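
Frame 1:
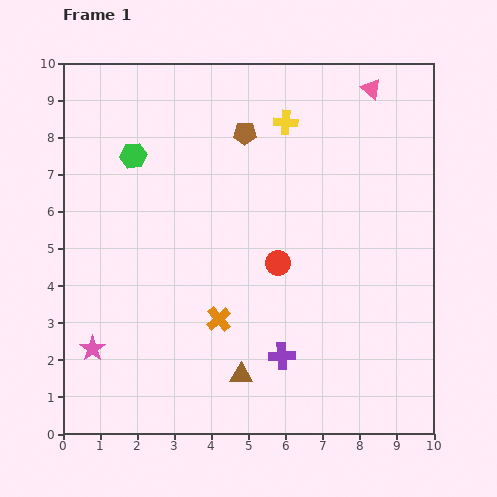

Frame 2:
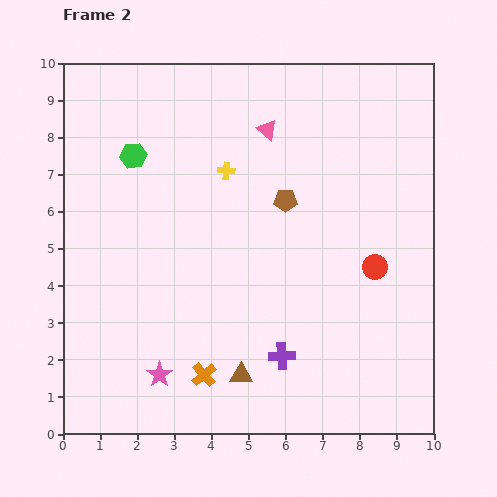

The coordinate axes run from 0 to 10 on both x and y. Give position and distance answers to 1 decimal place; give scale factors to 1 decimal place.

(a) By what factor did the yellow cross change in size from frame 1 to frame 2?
0.7×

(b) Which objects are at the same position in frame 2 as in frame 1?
the brown triangle, the green hexagon, the purple cross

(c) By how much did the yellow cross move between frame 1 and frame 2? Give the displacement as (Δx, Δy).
(-1.6, -1.3)

The yellow cross was at (6.0, 8.4) in frame 1 and (4.4, 7.1) in frame 2.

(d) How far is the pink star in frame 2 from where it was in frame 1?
1.9

The pink star moved from (0.8, 2.3) to (2.6, 1.6), a distance of √(1.8² + 0.7²) ≈ 1.9.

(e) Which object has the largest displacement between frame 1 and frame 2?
the pink triangle

(moved 3.0; next 2.6)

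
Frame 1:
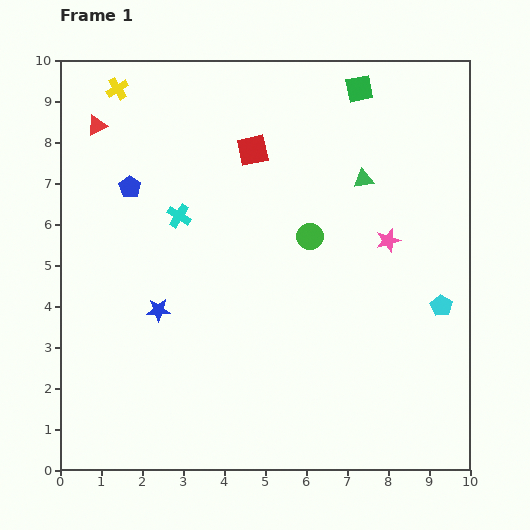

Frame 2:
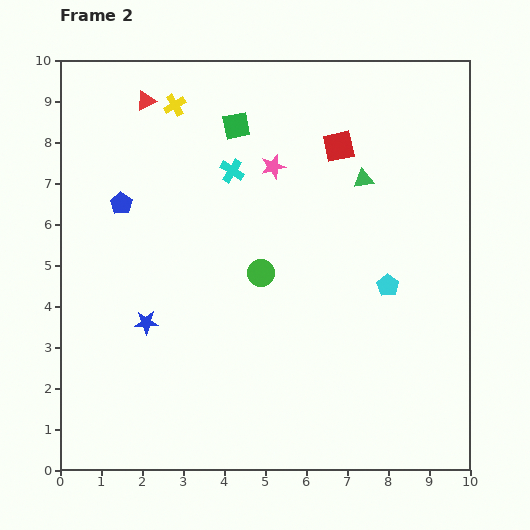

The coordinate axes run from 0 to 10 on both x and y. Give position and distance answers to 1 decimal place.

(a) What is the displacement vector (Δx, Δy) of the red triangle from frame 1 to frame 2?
(1.2, 0.6)

The red triangle was at (0.9, 8.4) in frame 1 and (2.1, 9.0) in frame 2.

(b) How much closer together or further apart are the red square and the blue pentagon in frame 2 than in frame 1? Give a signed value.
+2.4

Distance in frame 1: 3.1. Distance in frame 2: 5.5.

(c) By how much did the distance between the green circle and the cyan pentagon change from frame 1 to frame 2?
-0.5

Distance in frame 1: 3.6. Distance in frame 2: 3.1.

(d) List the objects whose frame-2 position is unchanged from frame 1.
the green triangle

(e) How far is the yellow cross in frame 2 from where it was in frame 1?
1.5

The yellow cross moved from (1.4, 9.3) to (2.8, 8.9), a distance of √(1.4² + 0.4²) ≈ 1.5.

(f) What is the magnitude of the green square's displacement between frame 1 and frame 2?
3.1

The green square moved from (7.3, 9.3) to (4.3, 8.4), a distance of √(3.0² + 0.9²) ≈ 3.1.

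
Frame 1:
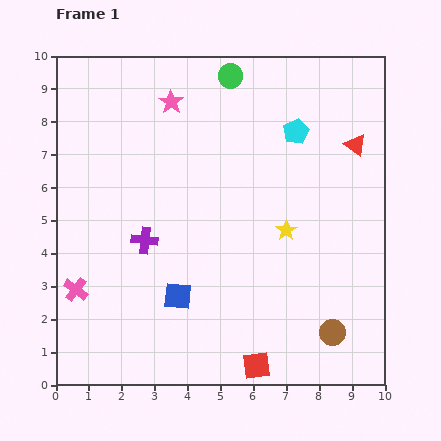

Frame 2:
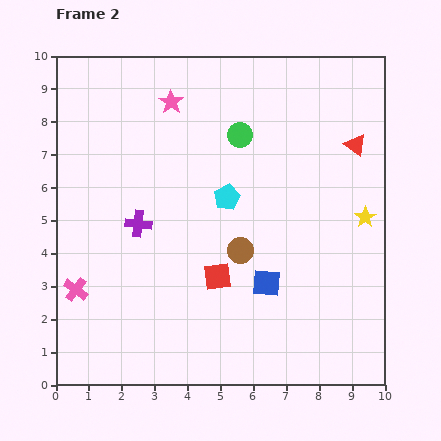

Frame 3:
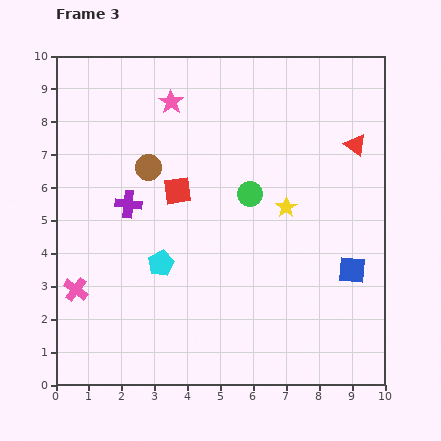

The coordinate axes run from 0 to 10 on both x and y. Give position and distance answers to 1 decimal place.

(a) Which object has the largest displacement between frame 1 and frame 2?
the brown circle

(moved 3.8; next 3.0)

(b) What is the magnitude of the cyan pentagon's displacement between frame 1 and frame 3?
5.7

The cyan pentagon moved from (7.3, 7.7) to (3.2, 3.7), a distance of √(4.1² + 4.0²) ≈ 5.7.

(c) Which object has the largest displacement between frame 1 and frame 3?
the brown circle

(moved 7.5; next 5.8)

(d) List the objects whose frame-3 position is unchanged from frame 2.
the red triangle, the pink star, the pink cross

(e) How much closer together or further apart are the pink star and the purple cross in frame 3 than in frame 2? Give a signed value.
-0.4

Distance in frame 2: 3.8. Distance in frame 3: 3.4.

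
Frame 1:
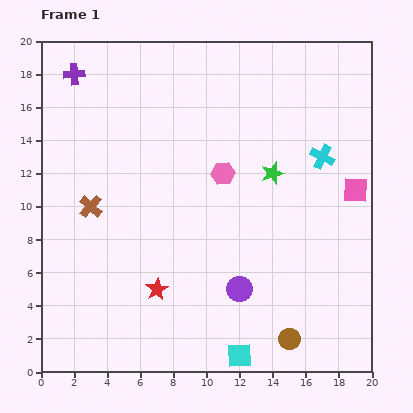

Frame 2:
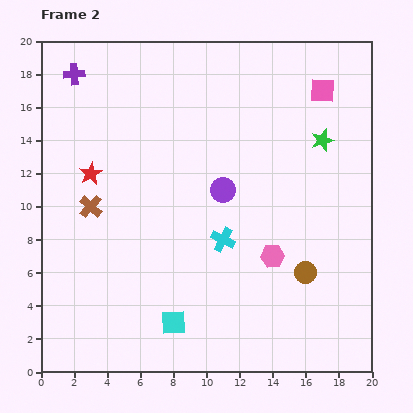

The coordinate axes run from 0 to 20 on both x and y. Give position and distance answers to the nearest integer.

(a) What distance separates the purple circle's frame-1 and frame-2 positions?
6

The purple circle moved from (12, 5) to (11, 11), a distance of √(1² + 6²) ≈ 6.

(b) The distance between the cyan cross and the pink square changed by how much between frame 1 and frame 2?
+8

Distance in frame 1: 3. Distance in frame 2: 11.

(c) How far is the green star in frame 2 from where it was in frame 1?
4

The green star moved from (14, 12) to (17, 14), a distance of √(3² + 2²) ≈ 4.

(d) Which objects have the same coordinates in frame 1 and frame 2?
the brown cross, the purple cross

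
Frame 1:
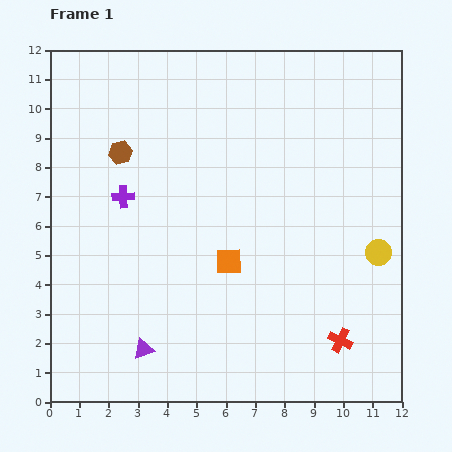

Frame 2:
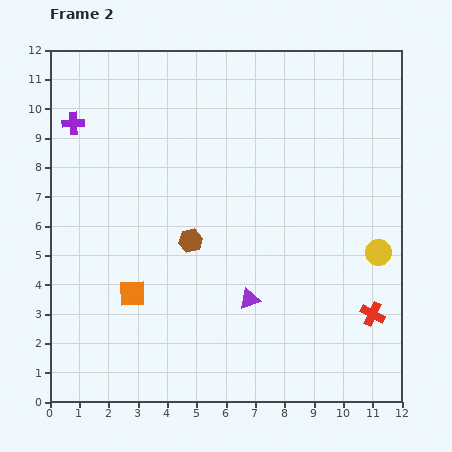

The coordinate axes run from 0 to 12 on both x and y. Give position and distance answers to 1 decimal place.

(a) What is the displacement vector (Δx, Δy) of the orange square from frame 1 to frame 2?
(-3.3, -1.1)

The orange square was at (6.1, 4.8) in frame 1 and (2.8, 3.7) in frame 2.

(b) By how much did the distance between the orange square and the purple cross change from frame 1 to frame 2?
+1.9

Distance in frame 1: 4.2. Distance in frame 2: 6.1.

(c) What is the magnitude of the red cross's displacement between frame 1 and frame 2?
1.4

The red cross moved from (9.9, 2.1) to (11.0, 3.0), a distance of √(1.1² + 0.9²) ≈ 1.4.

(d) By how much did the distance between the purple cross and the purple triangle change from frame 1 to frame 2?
+3.3

Distance in frame 1: 5.2. Distance in frame 2: 8.5.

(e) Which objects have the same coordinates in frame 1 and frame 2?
the yellow circle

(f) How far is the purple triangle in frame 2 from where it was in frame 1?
4.0

The purple triangle moved from (3.2, 1.8) to (6.8, 3.5), a distance of √(3.6² + 1.7²) ≈ 4.0.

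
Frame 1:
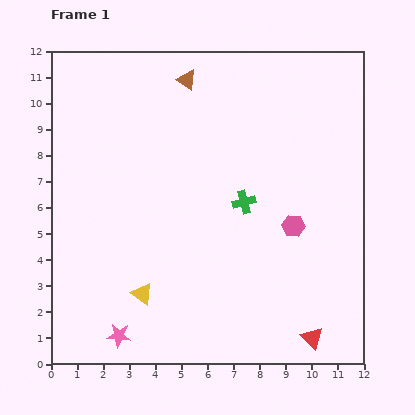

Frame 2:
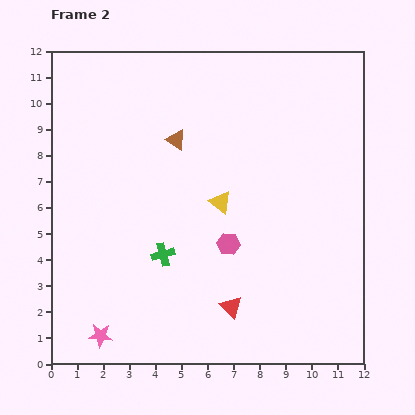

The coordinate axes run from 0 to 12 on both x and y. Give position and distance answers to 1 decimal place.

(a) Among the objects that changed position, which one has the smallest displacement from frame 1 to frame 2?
the pink star

(moved 0.7)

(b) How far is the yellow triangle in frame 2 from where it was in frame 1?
4.6

The yellow triangle moved from (3.5, 2.7) to (6.5, 6.2), a distance of √(3.0² + 3.5²) ≈ 4.6.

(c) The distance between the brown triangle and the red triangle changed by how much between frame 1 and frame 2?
-4.3

Distance in frame 1: 11.0. Distance in frame 2: 6.7.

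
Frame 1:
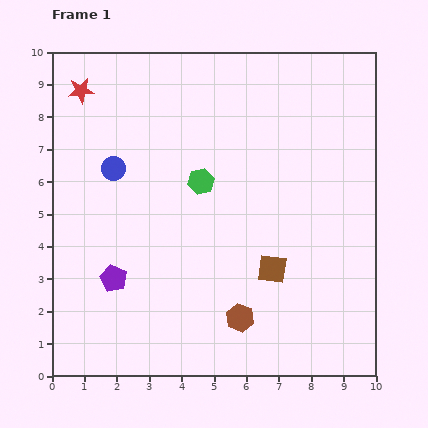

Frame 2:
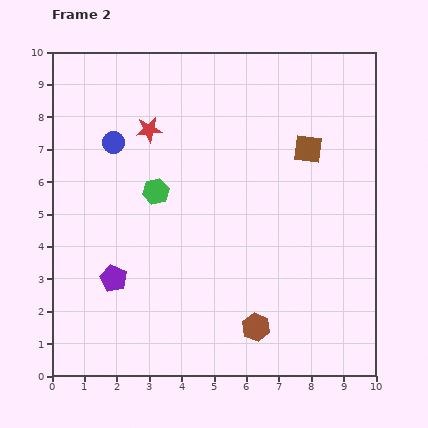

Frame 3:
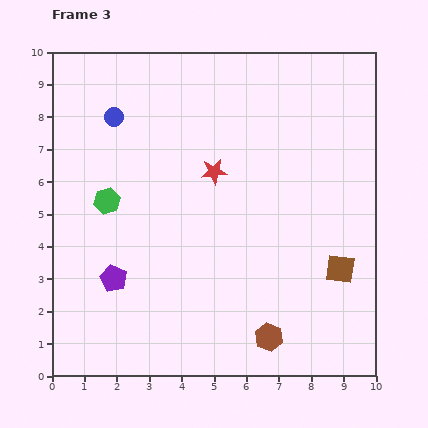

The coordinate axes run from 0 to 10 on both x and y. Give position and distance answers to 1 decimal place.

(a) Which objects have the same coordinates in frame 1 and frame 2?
the purple pentagon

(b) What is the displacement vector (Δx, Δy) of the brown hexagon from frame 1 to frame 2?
(0.5, -0.3)

The brown hexagon was at (5.8, 1.8) in frame 1 and (6.3, 1.5) in frame 2.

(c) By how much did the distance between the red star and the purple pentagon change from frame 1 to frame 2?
-1.2

Distance in frame 1: 5.9. Distance in frame 2: 4.7.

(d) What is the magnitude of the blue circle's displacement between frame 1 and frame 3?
1.6

The blue circle moved from (1.9, 6.4) to (1.9, 8.0), a distance of √(0.0² + 1.6²) ≈ 1.6.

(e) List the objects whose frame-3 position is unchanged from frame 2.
the purple pentagon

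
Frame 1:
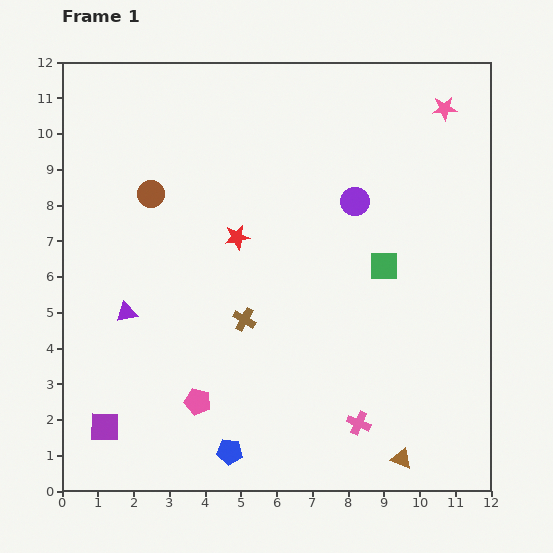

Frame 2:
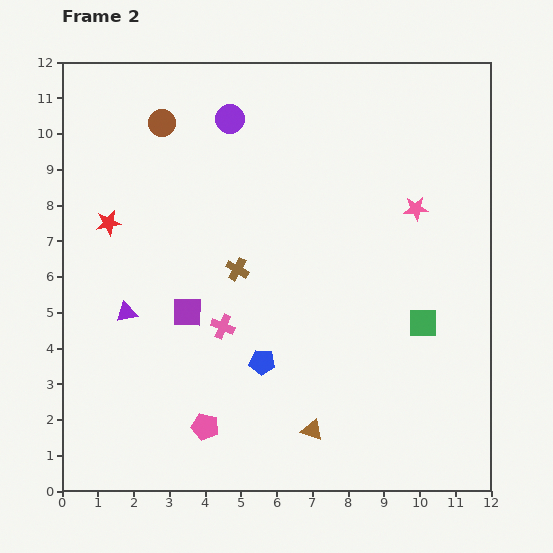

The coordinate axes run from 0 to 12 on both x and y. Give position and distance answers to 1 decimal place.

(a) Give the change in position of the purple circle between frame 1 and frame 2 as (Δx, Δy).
(-3.5, 2.3)

The purple circle was at (8.2, 8.1) in frame 1 and (4.7, 10.4) in frame 2.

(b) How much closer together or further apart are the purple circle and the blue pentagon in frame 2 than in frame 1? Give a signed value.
-0.9

Distance in frame 1: 7.8. Distance in frame 2: 6.9.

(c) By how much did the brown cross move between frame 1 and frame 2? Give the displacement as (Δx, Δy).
(-0.2, 1.4)

The brown cross was at (5.1, 4.8) in frame 1 and (4.9, 6.2) in frame 2.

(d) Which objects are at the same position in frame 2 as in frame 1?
the purple triangle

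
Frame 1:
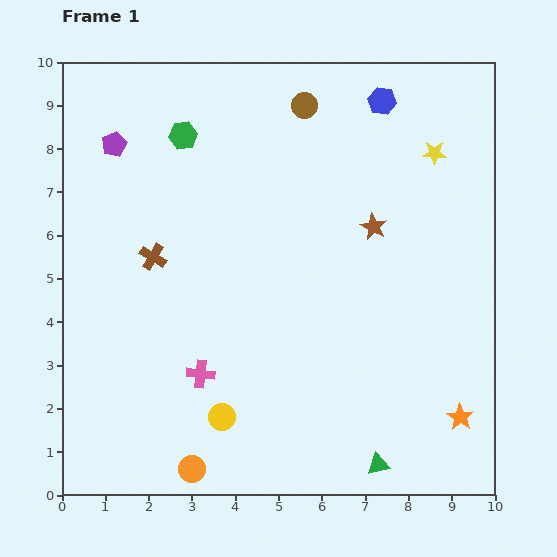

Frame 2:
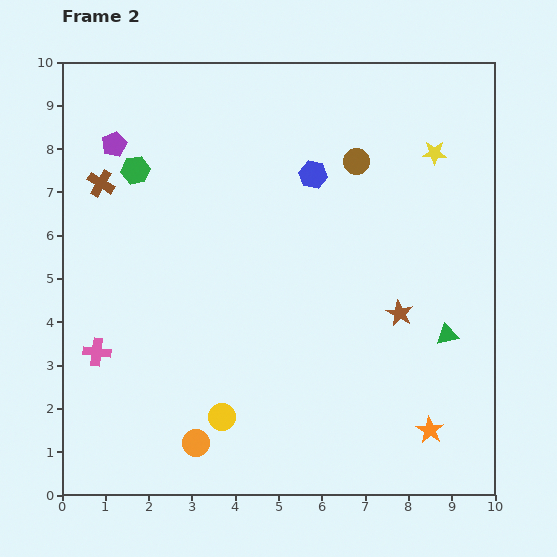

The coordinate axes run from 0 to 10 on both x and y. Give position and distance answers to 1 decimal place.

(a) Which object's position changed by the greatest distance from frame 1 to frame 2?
the green triangle

(moved 3.4; next 2.5)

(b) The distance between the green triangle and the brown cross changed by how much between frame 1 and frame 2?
+1.6

Distance in frame 1: 7.1. Distance in frame 2: 8.7.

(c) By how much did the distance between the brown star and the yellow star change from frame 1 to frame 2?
+1.6

Distance in frame 1: 2.2. Distance in frame 2: 3.8.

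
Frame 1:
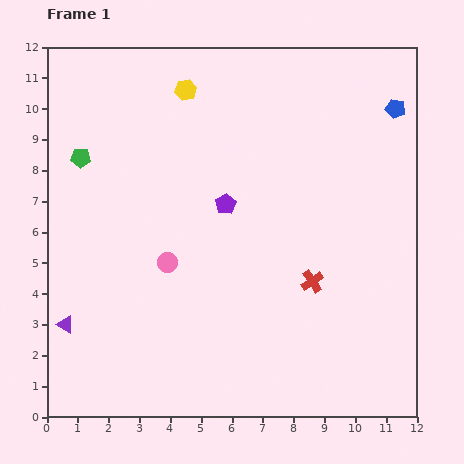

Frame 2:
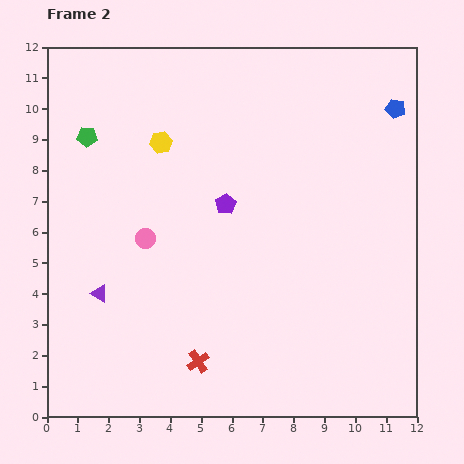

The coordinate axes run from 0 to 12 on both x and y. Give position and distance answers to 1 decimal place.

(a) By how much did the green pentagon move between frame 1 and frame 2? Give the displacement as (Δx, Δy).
(0.2, 0.7)

The green pentagon was at (1.1, 8.4) in frame 1 and (1.3, 9.1) in frame 2.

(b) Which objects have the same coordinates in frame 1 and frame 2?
the blue pentagon, the purple pentagon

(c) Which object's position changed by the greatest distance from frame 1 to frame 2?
the red cross

(moved 4.5; next 1.9)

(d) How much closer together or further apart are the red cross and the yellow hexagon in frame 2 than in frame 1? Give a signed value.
-0.2

Distance in frame 1: 7.4. Distance in frame 2: 7.2.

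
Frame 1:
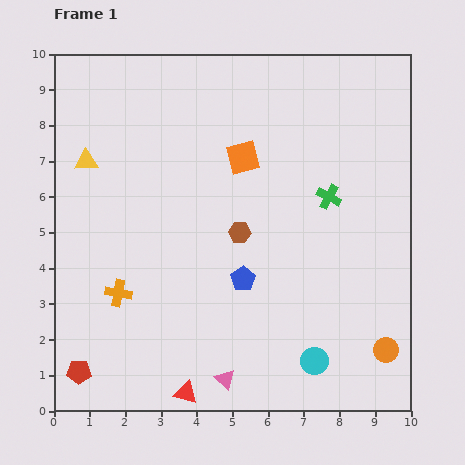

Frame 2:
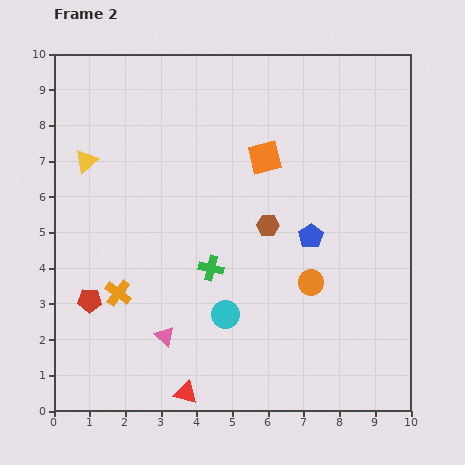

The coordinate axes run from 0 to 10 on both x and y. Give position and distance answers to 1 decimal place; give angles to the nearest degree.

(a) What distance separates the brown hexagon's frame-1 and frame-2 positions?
0.8

The brown hexagon moved from (5.2, 5.0) to (6.0, 5.2), a distance of √(0.8² + 0.2²) ≈ 0.8.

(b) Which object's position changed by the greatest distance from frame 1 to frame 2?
the green cross

(moved 3.9; next 2.8)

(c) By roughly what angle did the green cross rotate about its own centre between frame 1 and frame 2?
15° counter-clockwise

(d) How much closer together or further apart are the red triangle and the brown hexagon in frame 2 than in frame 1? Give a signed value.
+0.5

Distance in frame 1: 4.7. Distance in frame 2: 5.2.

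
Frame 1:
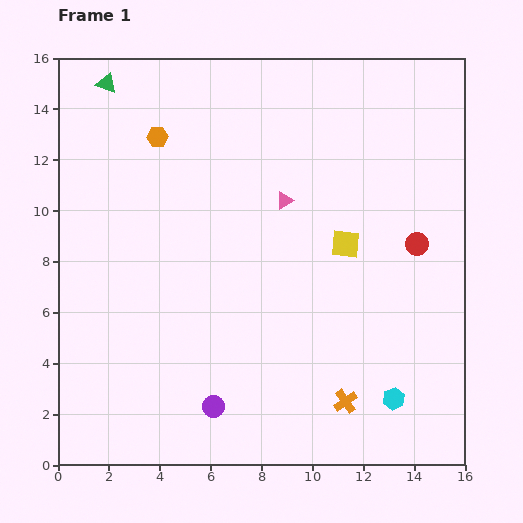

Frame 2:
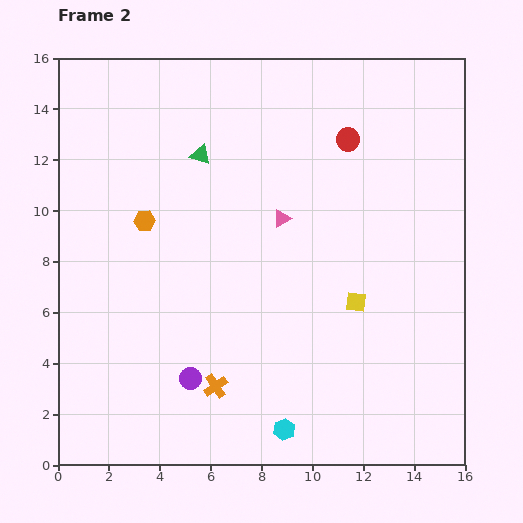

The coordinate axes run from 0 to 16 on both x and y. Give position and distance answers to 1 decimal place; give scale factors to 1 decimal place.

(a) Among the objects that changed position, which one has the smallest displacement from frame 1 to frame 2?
the pink triangle

(moved 0.7)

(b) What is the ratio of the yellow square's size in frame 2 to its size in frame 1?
0.7×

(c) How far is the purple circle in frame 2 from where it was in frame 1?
1.4

The purple circle moved from (6.1, 2.3) to (5.2, 3.4), a distance of √(0.9² + 1.1²) ≈ 1.4.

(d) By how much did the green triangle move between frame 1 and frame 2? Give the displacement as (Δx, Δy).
(3.7, -2.8)

The green triangle was at (1.9, 15.0) in frame 1 and (5.6, 12.2) in frame 2.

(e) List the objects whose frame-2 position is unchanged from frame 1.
none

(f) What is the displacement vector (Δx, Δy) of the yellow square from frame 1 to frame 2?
(0.4, -2.3)

The yellow square was at (11.3, 8.7) in frame 1 and (11.7, 6.4) in frame 2.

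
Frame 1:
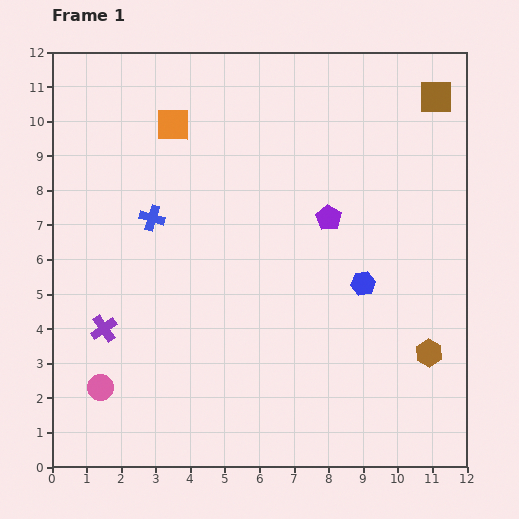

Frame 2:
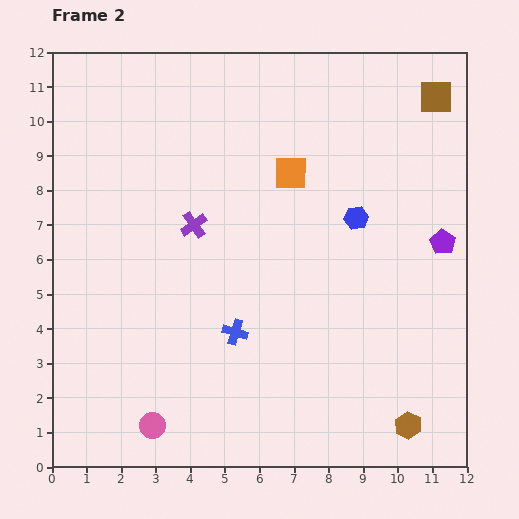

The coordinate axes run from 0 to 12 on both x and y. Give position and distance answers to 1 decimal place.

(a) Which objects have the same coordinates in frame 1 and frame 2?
the brown square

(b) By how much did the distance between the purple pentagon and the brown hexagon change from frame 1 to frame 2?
+0.5

Distance in frame 1: 4.9. Distance in frame 2: 5.4.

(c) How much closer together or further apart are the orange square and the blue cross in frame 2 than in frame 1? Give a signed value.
+2.1

Distance in frame 1: 2.8. Distance in frame 2: 4.9.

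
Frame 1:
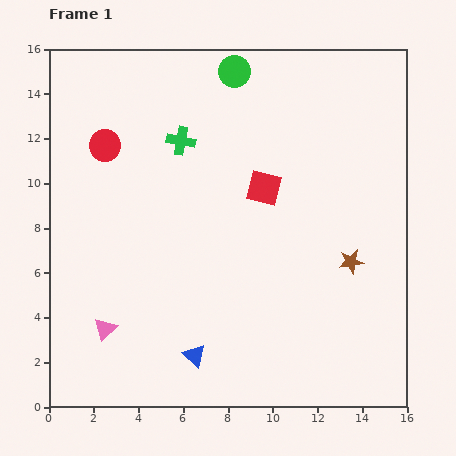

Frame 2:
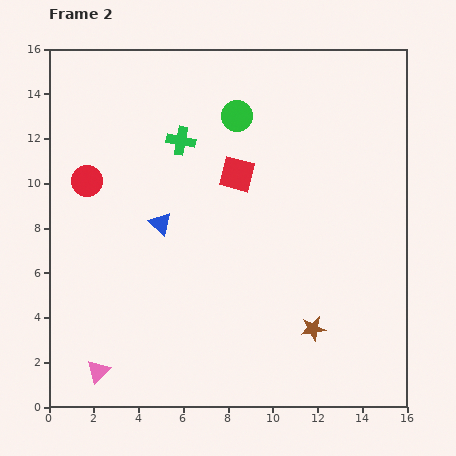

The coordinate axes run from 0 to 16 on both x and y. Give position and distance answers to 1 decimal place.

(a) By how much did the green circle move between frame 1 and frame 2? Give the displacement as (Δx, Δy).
(0.1, -2.0)

The green circle was at (8.3, 15.0) in frame 1 and (8.4, 13.0) in frame 2.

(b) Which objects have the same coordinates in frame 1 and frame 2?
the green cross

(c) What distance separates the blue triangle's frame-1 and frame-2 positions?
6.1

The blue triangle moved from (6.5, 2.3) to (5.0, 8.2), a distance of √(1.5² + 5.9²) ≈ 6.1.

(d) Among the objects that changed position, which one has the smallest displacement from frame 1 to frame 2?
the red square

(moved 1.3)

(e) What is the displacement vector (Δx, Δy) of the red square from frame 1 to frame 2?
(-1.2, 0.6)

The red square was at (9.6, 9.8) in frame 1 and (8.4, 10.4) in frame 2.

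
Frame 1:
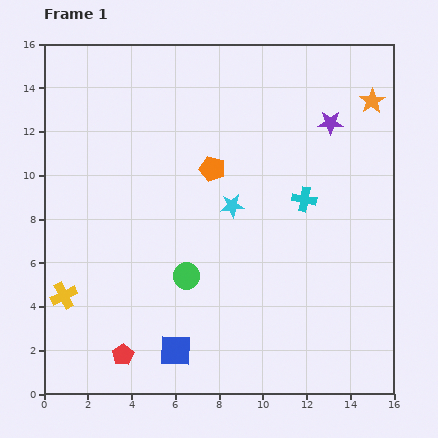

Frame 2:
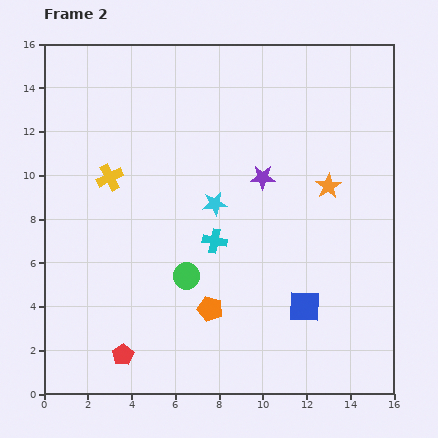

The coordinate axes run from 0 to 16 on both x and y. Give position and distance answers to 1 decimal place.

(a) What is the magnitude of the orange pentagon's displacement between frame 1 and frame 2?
6.4

The orange pentagon moved from (7.7, 10.3) to (7.6, 3.9), a distance of √(0.1² + 6.4²) ≈ 6.4.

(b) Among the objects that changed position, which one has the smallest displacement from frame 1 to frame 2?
the cyan star

(moved 0.8)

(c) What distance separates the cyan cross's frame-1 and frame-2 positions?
4.5

The cyan cross moved from (11.9, 8.9) to (7.8, 7.0), a distance of √(4.1² + 1.9²) ≈ 4.5.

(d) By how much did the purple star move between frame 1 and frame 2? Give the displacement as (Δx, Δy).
(-3.1, -2.5)

The purple star was at (13.1, 12.4) in frame 1 and (10.0, 9.9) in frame 2.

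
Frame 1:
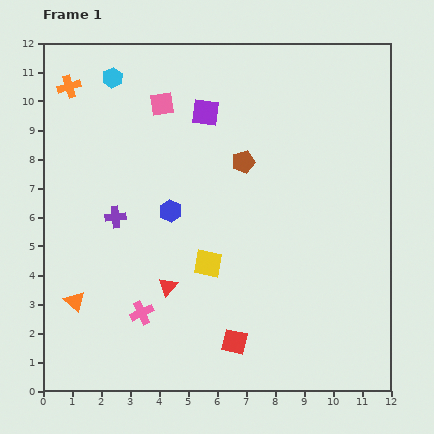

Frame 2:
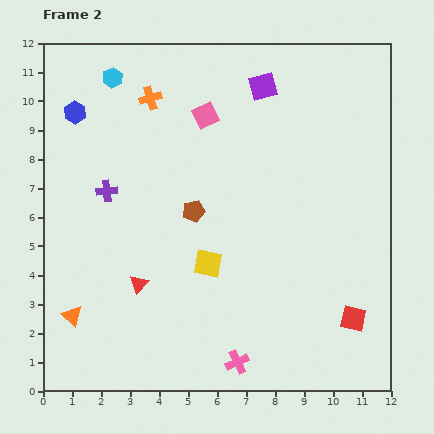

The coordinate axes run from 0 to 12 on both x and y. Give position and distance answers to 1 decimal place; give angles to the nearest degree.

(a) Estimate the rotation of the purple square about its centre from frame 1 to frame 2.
23° counter-clockwise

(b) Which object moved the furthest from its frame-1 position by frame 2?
the blue hexagon

(moved 4.7; next 4.2)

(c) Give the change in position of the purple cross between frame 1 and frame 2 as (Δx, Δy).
(-0.3, 0.9)

The purple cross was at (2.5, 6.0) in frame 1 and (2.2, 6.9) in frame 2.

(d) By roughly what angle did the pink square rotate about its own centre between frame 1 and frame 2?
18° counter-clockwise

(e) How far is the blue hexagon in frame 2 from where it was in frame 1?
4.7

The blue hexagon moved from (4.4, 6.2) to (1.1, 9.6), a distance of √(3.3² + 3.4²) ≈ 4.7.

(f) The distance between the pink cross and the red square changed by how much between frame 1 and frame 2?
+0.9

Distance in frame 1: 3.4. Distance in frame 2: 4.3.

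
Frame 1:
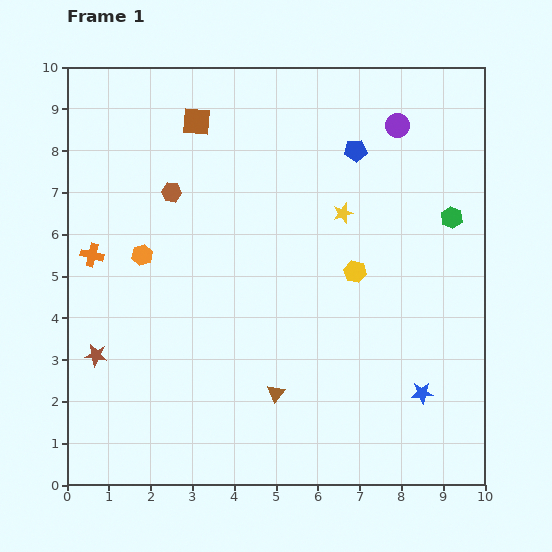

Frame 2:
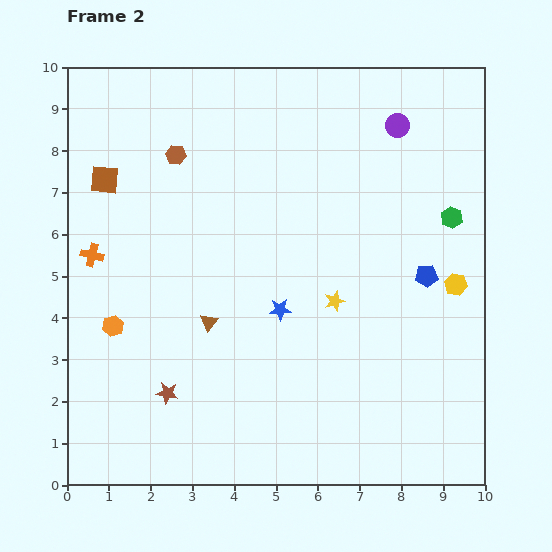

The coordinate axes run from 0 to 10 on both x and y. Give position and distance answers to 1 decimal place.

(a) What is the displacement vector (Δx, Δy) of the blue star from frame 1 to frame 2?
(-3.4, 2.0)

The blue star was at (8.5, 2.2) in frame 1 and (5.1, 4.2) in frame 2.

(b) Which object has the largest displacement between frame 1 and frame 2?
the blue star

(moved 3.9; next 3.4)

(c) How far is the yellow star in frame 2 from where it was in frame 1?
2.1

The yellow star moved from (6.6, 6.5) to (6.4, 4.4), a distance of √(0.2² + 2.1²) ≈ 2.1.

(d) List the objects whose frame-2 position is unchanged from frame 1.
the orange cross, the purple circle, the green hexagon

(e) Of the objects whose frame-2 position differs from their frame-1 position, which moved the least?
the brown hexagon

(moved 0.9)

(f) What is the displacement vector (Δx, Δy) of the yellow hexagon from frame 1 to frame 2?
(2.4, -0.3)

The yellow hexagon was at (6.9, 5.1) in frame 1 and (9.3, 4.8) in frame 2.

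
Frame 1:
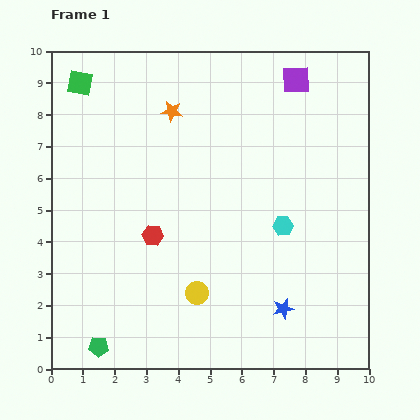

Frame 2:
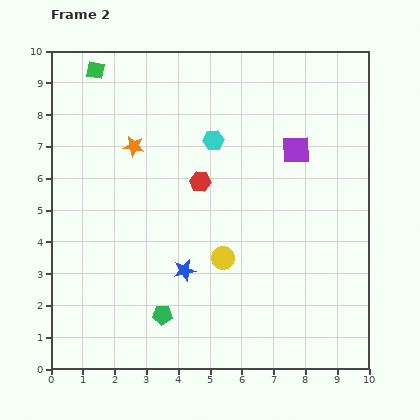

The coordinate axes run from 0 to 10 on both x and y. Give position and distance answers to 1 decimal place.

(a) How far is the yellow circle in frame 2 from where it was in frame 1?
1.4

The yellow circle moved from (4.6, 2.4) to (5.4, 3.5), a distance of √(0.8² + 1.1²) ≈ 1.4.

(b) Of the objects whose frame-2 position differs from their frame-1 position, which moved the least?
the green square

(moved 0.6)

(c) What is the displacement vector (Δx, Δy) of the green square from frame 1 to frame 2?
(0.5, 0.4)

The green square was at (0.9, 9.0) in frame 1 and (1.4, 9.4) in frame 2.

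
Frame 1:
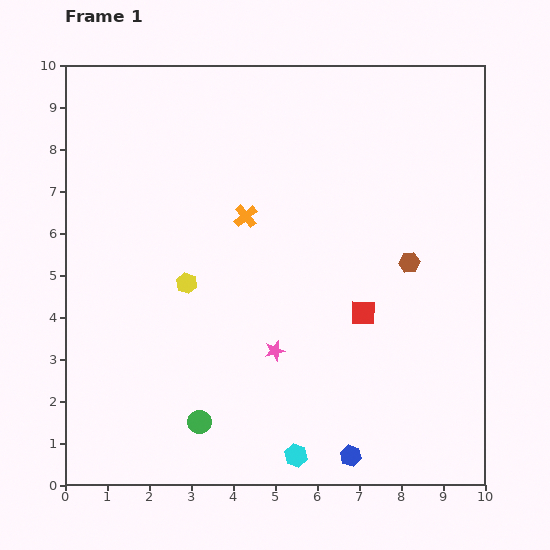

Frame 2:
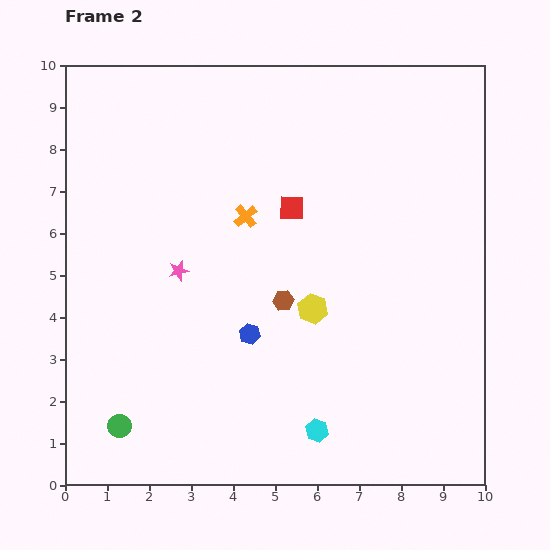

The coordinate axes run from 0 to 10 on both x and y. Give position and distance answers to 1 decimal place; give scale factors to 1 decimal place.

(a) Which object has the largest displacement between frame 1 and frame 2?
the blue hexagon

(moved 3.8; next 3.1)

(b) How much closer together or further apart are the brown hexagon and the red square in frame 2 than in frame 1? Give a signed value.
+0.6

Distance in frame 1: 1.6. Distance in frame 2: 2.2.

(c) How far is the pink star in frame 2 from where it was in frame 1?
3.0

The pink star moved from (5.0, 3.2) to (2.7, 5.1), a distance of √(2.3² + 1.9²) ≈ 3.0.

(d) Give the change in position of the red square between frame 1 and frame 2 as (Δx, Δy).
(-1.7, 2.5)

The red square was at (7.1, 4.1) in frame 1 and (5.4, 6.6) in frame 2.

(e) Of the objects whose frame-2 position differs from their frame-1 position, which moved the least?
the cyan hexagon

(moved 0.8)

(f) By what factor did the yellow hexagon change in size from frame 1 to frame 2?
1.5×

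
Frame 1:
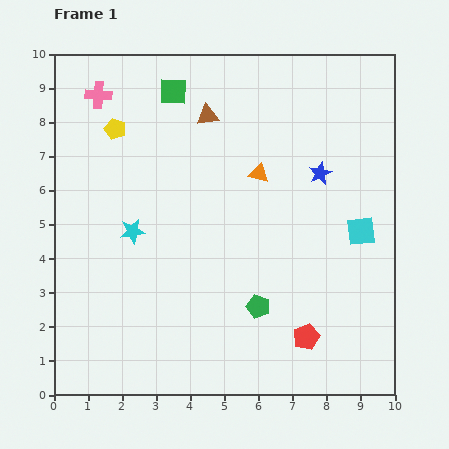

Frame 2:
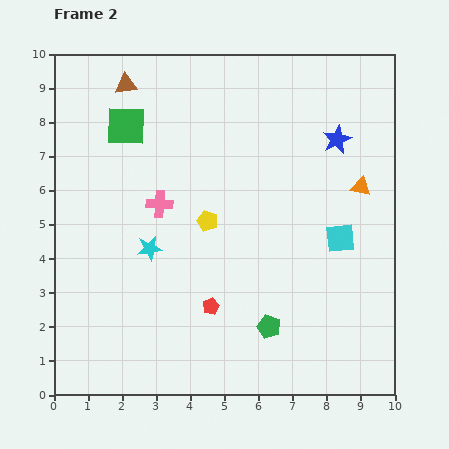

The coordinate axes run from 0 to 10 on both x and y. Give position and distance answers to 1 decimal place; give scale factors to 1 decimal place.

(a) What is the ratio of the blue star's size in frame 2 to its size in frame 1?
1.3×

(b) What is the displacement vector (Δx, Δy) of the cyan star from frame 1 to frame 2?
(0.5, -0.5)

The cyan star was at (2.3, 4.8) in frame 1 and (2.8, 4.3) in frame 2.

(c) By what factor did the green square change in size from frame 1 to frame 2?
1.4×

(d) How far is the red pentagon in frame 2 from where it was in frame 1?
2.9

The red pentagon moved from (7.4, 1.7) to (4.6, 2.6), a distance of √(2.8² + 0.9²) ≈ 2.9.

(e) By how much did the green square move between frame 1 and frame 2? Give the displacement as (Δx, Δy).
(-1.4, -1.0)

The green square was at (3.5, 8.9) in frame 1 and (2.1, 7.9) in frame 2.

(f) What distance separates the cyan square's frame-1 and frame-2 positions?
0.6

The cyan square moved from (9.0, 4.8) to (8.4, 4.6), a distance of √(0.6² + 0.2²) ≈ 0.6.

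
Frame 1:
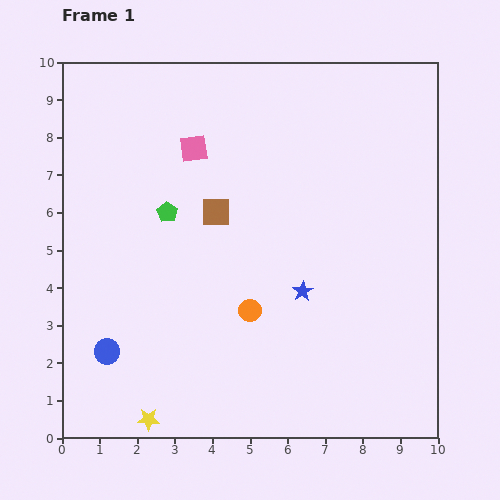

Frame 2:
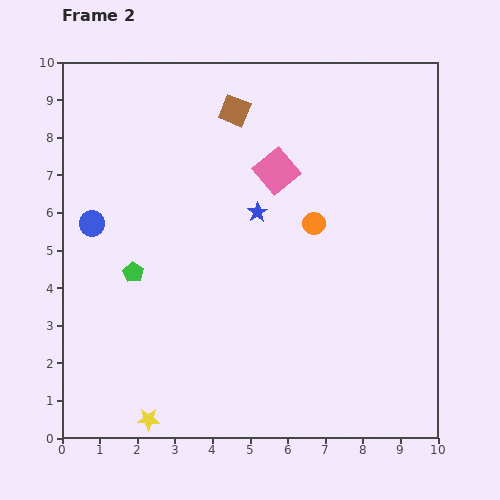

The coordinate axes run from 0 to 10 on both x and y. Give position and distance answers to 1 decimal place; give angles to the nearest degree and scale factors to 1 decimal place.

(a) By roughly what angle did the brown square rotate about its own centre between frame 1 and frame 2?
22° clockwise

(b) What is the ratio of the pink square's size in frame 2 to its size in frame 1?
1.5×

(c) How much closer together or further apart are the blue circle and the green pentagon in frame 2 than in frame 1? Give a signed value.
-2.3

Distance in frame 1: 4.0. Distance in frame 2: 1.7.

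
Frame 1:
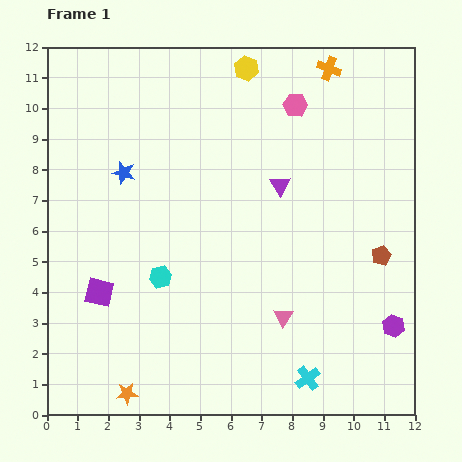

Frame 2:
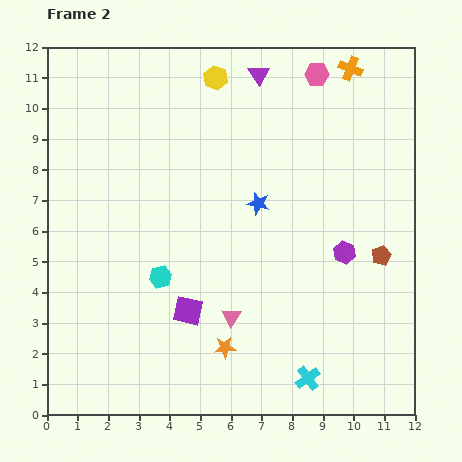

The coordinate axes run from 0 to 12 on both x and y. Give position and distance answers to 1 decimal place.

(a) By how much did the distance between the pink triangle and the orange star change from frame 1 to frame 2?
-4.7

Distance in frame 1: 5.7. Distance in frame 2: 1.0.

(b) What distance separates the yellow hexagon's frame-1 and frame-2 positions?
1.0

The yellow hexagon moved from (6.5, 11.3) to (5.5, 11.0), a distance of √(1.0² + 0.3²) ≈ 1.0.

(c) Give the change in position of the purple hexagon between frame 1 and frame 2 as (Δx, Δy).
(-1.6, 2.4)

The purple hexagon was at (11.3, 2.9) in frame 1 and (9.7, 5.3) in frame 2.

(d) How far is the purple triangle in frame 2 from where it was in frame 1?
3.7

The purple triangle moved from (7.6, 7.5) to (6.9, 11.1), a distance of √(0.7² + 3.6²) ≈ 3.7.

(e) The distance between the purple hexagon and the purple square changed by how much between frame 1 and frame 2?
-4.3

Distance in frame 1: 9.7. Distance in frame 2: 5.4.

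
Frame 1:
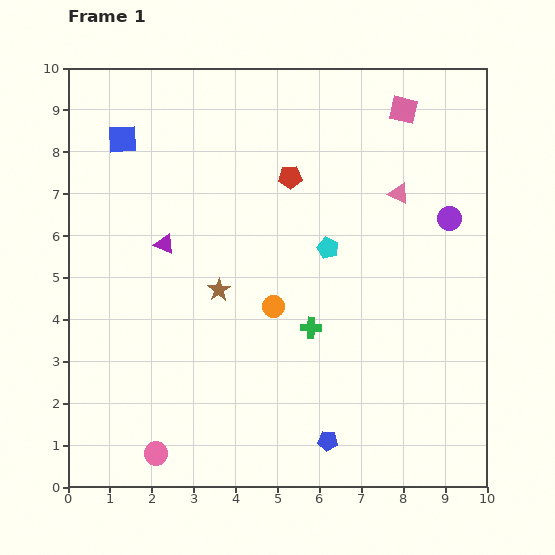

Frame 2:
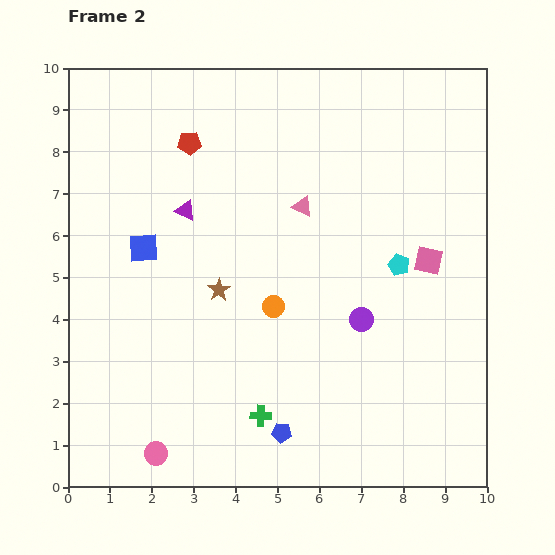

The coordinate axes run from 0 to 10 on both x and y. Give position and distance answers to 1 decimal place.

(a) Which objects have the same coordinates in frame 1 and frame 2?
the brown star, the orange circle, the pink circle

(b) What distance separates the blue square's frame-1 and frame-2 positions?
2.6

The blue square moved from (1.3, 8.3) to (1.8, 5.7), a distance of √(0.5² + 2.6²) ≈ 2.6.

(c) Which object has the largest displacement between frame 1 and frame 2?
the pink square

(moved 3.6; next 3.2)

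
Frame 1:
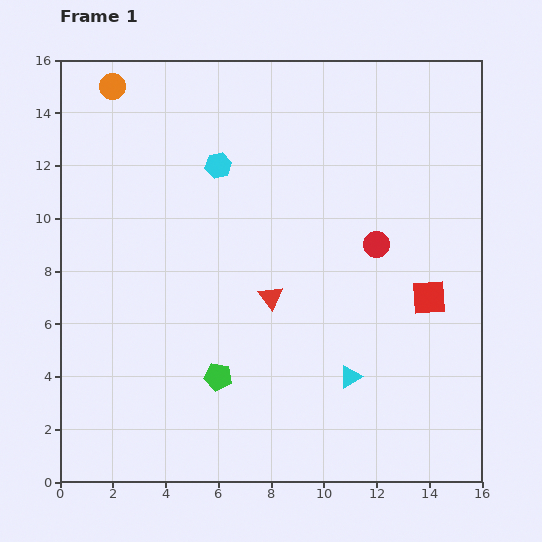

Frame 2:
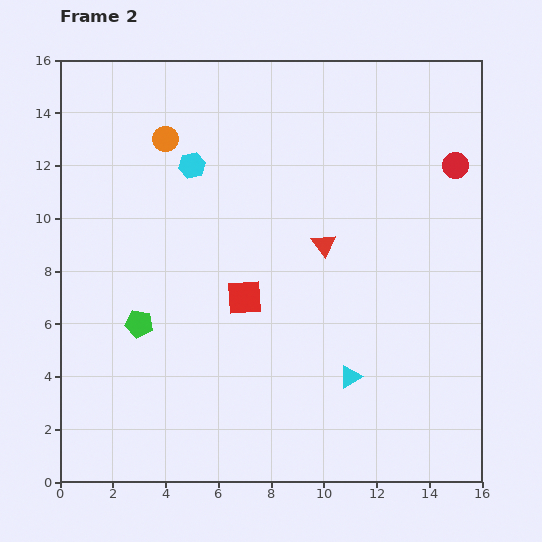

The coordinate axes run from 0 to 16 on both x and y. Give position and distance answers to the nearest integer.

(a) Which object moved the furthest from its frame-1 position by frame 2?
the red square

(moved 7; next 4)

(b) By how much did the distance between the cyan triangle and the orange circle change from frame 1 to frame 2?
-3

Distance in frame 1: 14. Distance in frame 2: 11.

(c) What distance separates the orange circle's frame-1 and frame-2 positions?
3

The orange circle moved from (2, 15) to (4, 13), a distance of √(2² + 2²) ≈ 3.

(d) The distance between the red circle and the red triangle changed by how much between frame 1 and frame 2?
+2

Distance in frame 1: 4. Distance in frame 2: 6.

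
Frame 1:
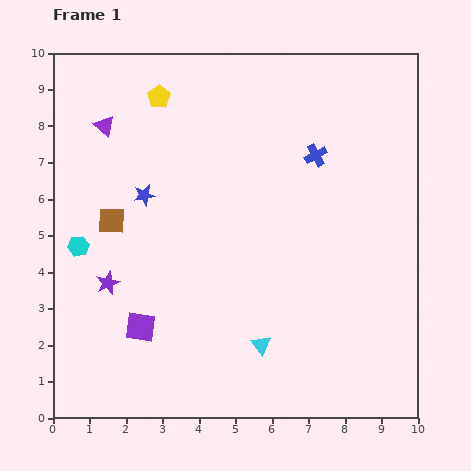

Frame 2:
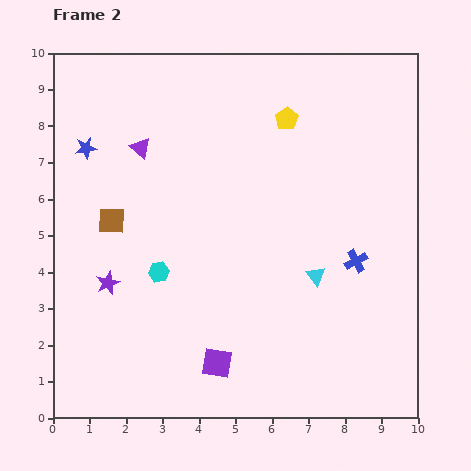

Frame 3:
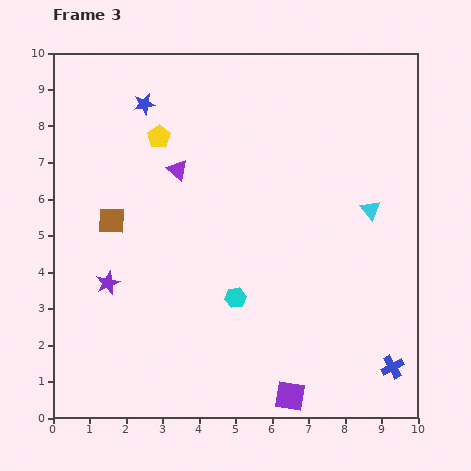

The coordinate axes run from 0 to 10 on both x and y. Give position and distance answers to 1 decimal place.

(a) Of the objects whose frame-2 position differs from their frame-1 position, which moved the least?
the purple triangle

(moved 1.2)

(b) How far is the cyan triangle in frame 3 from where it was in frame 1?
4.8

The cyan triangle moved from (5.7, 2.0) to (8.7, 5.7), a distance of √(3.0² + 3.7²) ≈ 4.8.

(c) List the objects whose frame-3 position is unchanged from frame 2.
the purple star, the brown square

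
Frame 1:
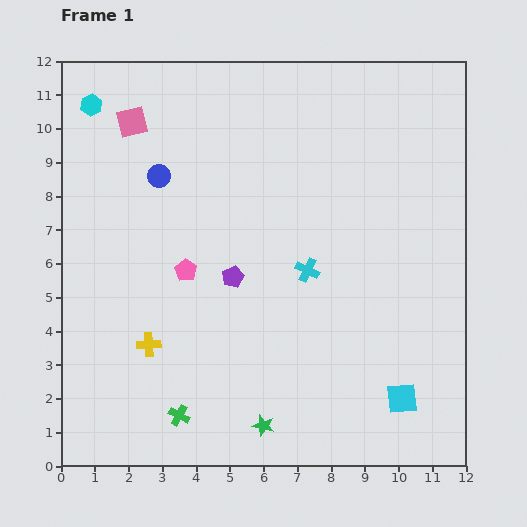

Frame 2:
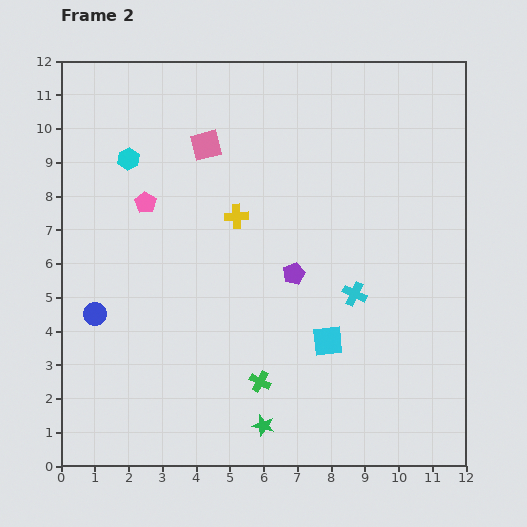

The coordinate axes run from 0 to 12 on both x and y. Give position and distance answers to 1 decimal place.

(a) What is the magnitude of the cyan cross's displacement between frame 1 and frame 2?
1.6

The cyan cross moved from (7.3, 5.8) to (8.7, 5.1), a distance of √(1.4² + 0.7²) ≈ 1.6.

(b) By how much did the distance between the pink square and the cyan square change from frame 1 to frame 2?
-4.7

Distance in frame 1: 11.5. Distance in frame 2: 6.8.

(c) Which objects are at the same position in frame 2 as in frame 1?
the green star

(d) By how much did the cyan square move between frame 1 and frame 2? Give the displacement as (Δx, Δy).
(-2.2, 1.7)

The cyan square was at (10.1, 2.0) in frame 1 and (7.9, 3.7) in frame 2.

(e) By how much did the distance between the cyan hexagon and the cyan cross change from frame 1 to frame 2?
-0.3

Distance in frame 1: 8.1. Distance in frame 2: 7.8.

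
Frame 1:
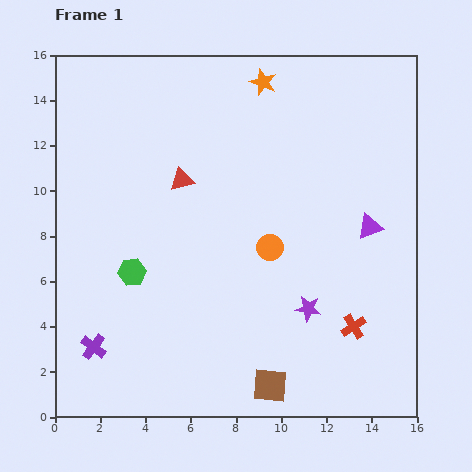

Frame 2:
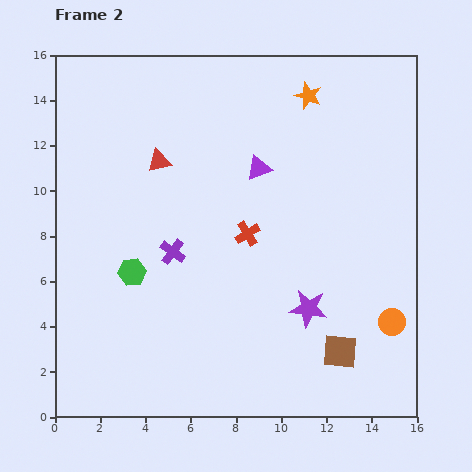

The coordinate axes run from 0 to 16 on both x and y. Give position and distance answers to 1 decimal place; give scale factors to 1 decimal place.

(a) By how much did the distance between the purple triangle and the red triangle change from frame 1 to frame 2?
-4.2

Distance in frame 1: 8.6. Distance in frame 2: 4.4.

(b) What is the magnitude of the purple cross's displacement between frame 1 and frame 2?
5.5

The purple cross moved from (1.7, 3.1) to (5.2, 7.3), a distance of √(3.5² + 4.2²) ≈ 5.5.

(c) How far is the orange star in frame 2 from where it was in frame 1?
2.1

The orange star moved from (9.2, 14.8) to (11.2, 14.2), a distance of √(2.0² + 0.6²) ≈ 2.1.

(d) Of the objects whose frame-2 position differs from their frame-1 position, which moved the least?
the red triangle

(moved 1.3)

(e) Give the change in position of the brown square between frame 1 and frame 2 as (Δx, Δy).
(3.1, 1.5)

The brown square was at (9.5, 1.4) in frame 1 and (12.6, 2.9) in frame 2.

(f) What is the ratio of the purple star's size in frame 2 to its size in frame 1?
1.4×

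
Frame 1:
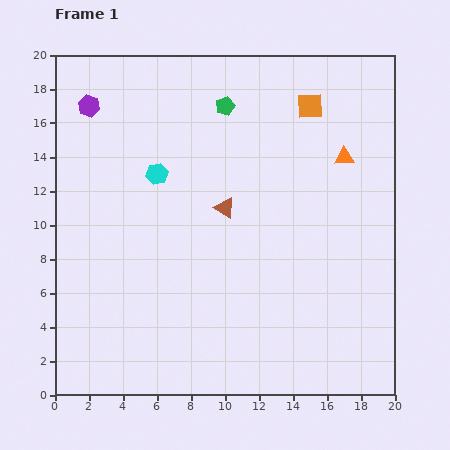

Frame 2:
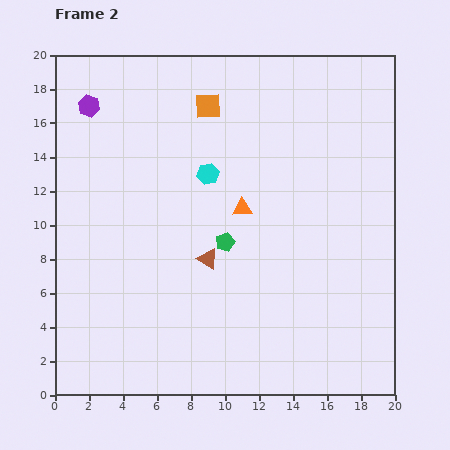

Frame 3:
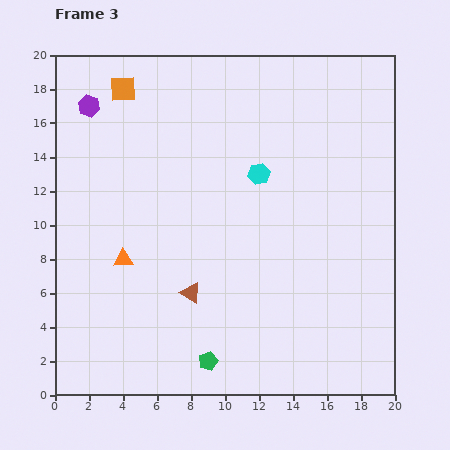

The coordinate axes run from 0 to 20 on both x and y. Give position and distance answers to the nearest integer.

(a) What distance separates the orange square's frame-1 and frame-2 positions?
6

The orange square moved from (15, 17) to (9, 17), a distance of √(6² + 0²) ≈ 6.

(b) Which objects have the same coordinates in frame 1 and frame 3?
the purple hexagon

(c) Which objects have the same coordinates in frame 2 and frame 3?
the purple hexagon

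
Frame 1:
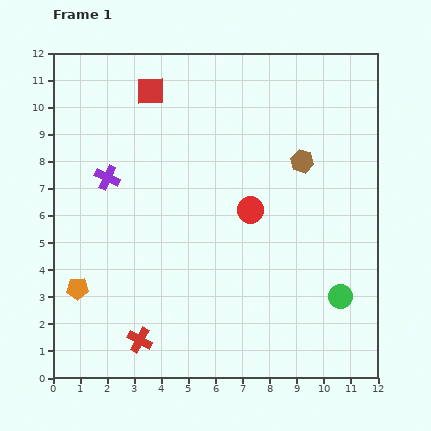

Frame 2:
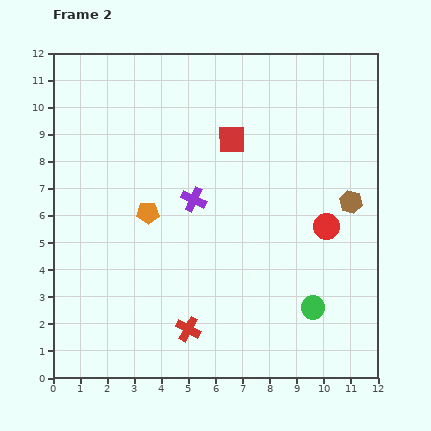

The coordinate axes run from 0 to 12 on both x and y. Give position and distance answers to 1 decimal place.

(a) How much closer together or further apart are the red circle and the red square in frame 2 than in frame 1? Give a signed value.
-1.0

Distance in frame 1: 5.7. Distance in frame 2: 4.7.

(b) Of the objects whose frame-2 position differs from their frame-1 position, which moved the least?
the green circle

(moved 1.1)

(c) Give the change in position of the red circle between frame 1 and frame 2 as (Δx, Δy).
(2.8, -0.6)

The red circle was at (7.3, 6.2) in frame 1 and (10.1, 5.6) in frame 2.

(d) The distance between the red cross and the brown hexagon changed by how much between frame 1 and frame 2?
-1.3

Distance in frame 1: 8.9. Distance in frame 2: 7.6.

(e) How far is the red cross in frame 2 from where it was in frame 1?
1.8

The red cross moved from (3.2, 1.4) to (5.0, 1.8), a distance of √(1.8² + 0.4²) ≈ 1.8.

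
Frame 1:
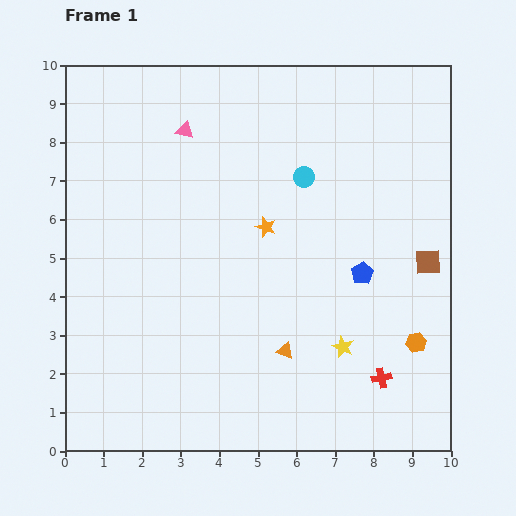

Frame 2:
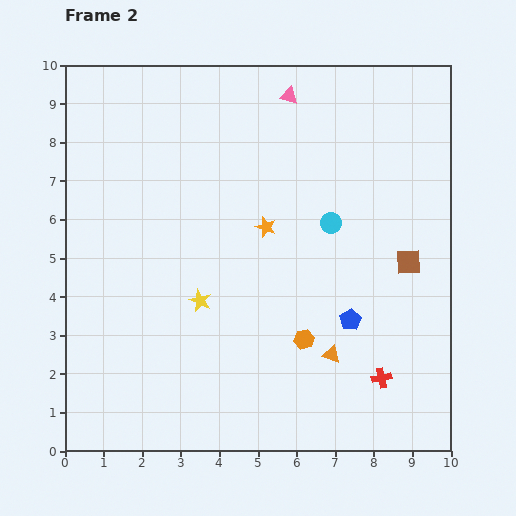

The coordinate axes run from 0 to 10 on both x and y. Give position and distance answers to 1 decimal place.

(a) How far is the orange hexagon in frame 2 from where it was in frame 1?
2.9

The orange hexagon moved from (9.1, 2.8) to (6.2, 2.9), a distance of √(2.9² + 0.1²) ≈ 2.9.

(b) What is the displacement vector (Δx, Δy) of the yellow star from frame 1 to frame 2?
(-3.7, 1.2)

The yellow star was at (7.2, 2.7) in frame 1 and (3.5, 3.9) in frame 2.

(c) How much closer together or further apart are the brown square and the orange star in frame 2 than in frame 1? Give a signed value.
-0.5

Distance in frame 1: 4.3. Distance in frame 2: 3.8.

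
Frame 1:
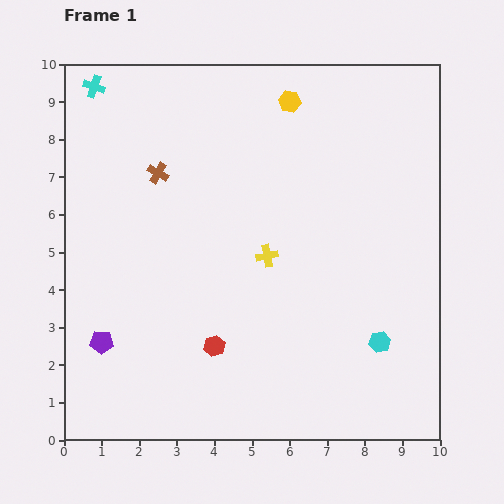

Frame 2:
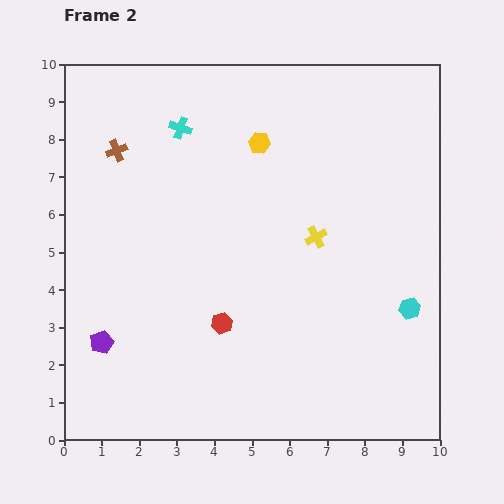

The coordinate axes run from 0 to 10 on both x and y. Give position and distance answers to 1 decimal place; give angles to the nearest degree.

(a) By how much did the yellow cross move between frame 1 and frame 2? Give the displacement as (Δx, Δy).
(1.3, 0.5)

The yellow cross was at (5.4, 4.9) in frame 1 and (6.7, 5.4) in frame 2.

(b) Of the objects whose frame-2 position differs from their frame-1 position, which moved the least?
the red hexagon

(moved 0.6)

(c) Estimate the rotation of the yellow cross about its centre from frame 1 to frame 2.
19° counter-clockwise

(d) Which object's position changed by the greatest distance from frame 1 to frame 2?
the cyan cross

(moved 2.5; next 1.4)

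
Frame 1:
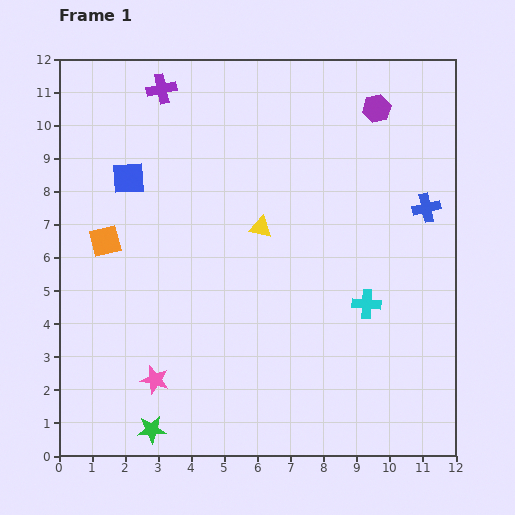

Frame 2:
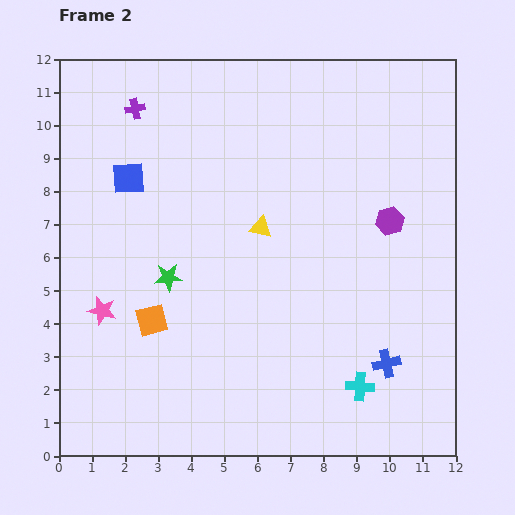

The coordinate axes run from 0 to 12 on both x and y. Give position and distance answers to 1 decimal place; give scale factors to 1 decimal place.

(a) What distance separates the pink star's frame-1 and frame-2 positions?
2.6

The pink star moved from (2.9, 2.3) to (1.3, 4.4), a distance of √(1.6² + 2.1²) ≈ 2.6.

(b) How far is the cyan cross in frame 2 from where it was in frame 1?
2.5

The cyan cross moved from (9.3, 4.6) to (9.1, 2.1), a distance of √(0.2² + 2.5²) ≈ 2.5.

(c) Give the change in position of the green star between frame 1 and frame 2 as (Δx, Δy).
(0.5, 4.6)

The green star was at (2.8, 0.8) in frame 1 and (3.3, 5.4) in frame 2.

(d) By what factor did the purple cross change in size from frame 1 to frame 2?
0.7×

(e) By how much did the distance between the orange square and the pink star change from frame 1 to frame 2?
-3.0

Distance in frame 1: 4.5. Distance in frame 2: 1.5.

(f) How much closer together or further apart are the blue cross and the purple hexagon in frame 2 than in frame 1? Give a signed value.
+0.9

Distance in frame 1: 3.4. Distance in frame 2: 4.3.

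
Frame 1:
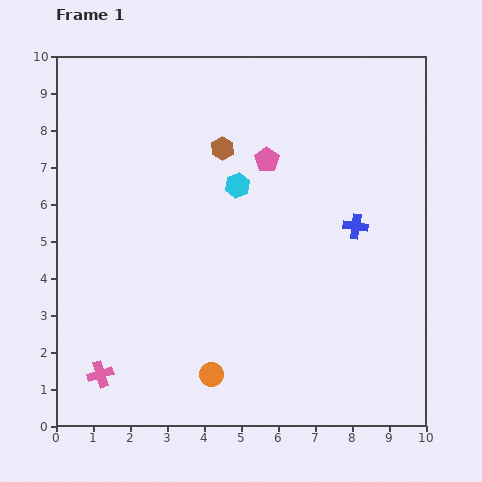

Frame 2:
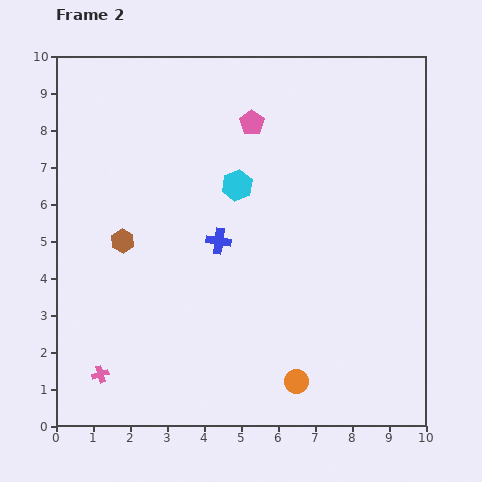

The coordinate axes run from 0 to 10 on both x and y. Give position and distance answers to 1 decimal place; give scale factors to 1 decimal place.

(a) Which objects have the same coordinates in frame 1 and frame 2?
the cyan hexagon, the pink cross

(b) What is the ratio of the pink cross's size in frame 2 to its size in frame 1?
0.6×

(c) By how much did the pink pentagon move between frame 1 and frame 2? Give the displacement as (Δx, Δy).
(-0.4, 1.0)

The pink pentagon was at (5.7, 7.2) in frame 1 and (5.3, 8.2) in frame 2.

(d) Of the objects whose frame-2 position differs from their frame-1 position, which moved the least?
the pink pentagon

(moved 1.1)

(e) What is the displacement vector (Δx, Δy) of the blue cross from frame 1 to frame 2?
(-3.7, -0.4)

The blue cross was at (8.1, 5.4) in frame 1 and (4.4, 5.0) in frame 2.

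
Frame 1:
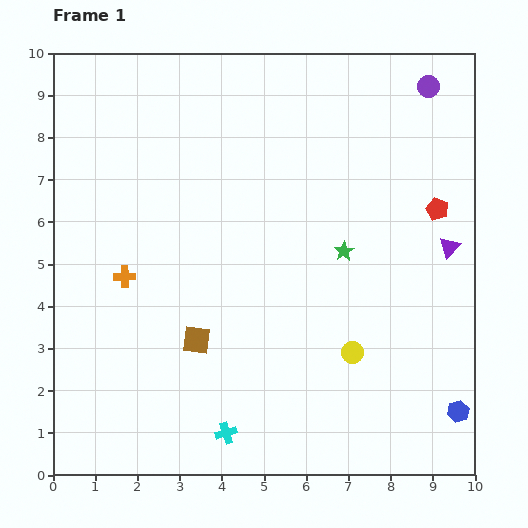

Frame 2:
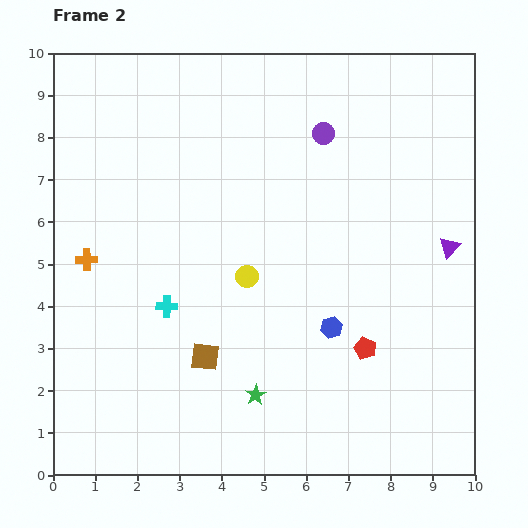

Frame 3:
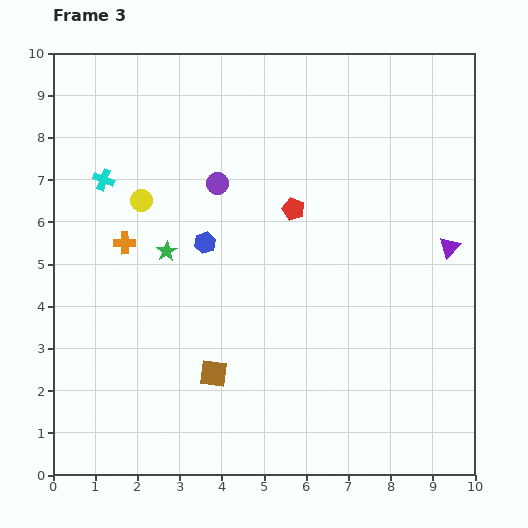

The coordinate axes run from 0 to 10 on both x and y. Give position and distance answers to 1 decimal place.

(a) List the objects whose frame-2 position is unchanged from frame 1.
the purple triangle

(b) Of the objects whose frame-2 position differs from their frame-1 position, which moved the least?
the brown square

(moved 0.4)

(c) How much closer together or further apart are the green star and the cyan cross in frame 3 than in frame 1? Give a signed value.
-2.8

Distance in frame 1: 5.1. Distance in frame 3: 2.3.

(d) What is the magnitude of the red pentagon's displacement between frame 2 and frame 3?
3.7

The red pentagon moved from (7.4, 3.0) to (5.7, 6.3), a distance of √(1.7² + 3.3²) ≈ 3.7.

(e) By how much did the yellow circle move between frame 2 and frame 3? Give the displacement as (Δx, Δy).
(-2.5, 1.8)

The yellow circle was at (4.6, 4.7) in frame 2 and (2.1, 6.5) in frame 3.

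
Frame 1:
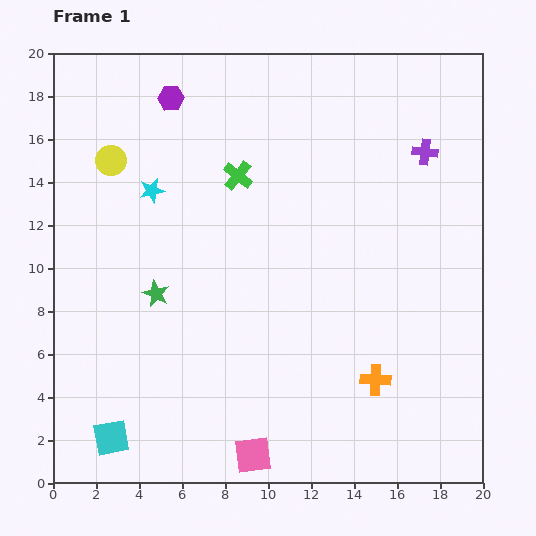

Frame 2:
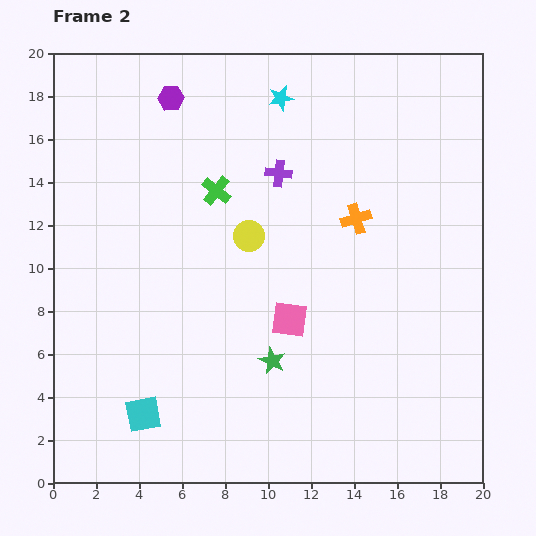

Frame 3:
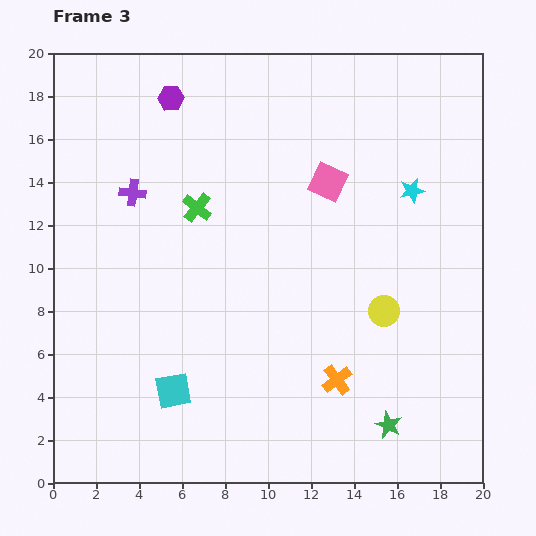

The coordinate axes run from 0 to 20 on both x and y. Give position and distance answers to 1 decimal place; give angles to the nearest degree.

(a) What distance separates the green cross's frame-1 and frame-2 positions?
1.2

The green cross moved from (8.6, 14.3) to (7.6, 13.6), a distance of √(1.0² + 0.7²) ≈ 1.2.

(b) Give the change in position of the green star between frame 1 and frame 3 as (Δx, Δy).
(10.8, -6.1)

The green star was at (4.8, 8.8) in frame 1 and (15.6, 2.7) in frame 3.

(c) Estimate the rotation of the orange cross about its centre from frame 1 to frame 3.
39° counter-clockwise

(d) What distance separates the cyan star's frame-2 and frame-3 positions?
7.5

The cyan star moved from (10.6, 17.9) to (16.7, 13.6), a distance of √(6.1² + 4.3²) ≈ 7.5.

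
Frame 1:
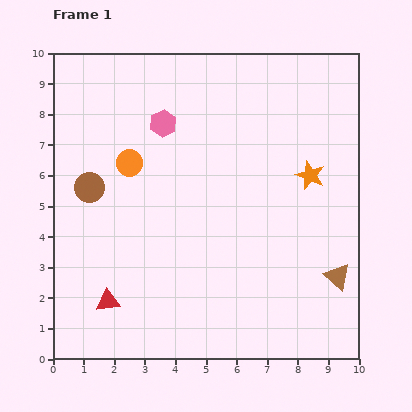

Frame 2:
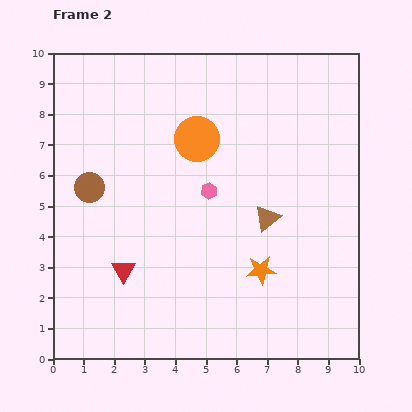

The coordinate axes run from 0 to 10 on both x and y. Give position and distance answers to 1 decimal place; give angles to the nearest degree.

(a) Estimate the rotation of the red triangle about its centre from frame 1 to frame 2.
53° counter-clockwise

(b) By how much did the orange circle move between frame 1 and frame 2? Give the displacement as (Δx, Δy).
(2.2, 0.8)

The orange circle was at (2.5, 6.4) in frame 1 and (4.7, 7.2) in frame 2.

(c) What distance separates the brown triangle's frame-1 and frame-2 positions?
3.0

The brown triangle moved from (9.3, 2.7) to (7.0, 4.6), a distance of √(2.3² + 1.9²) ≈ 3.0.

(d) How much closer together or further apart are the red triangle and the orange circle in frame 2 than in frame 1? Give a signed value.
+0.3

Distance in frame 1: 4.6. Distance in frame 2: 4.9.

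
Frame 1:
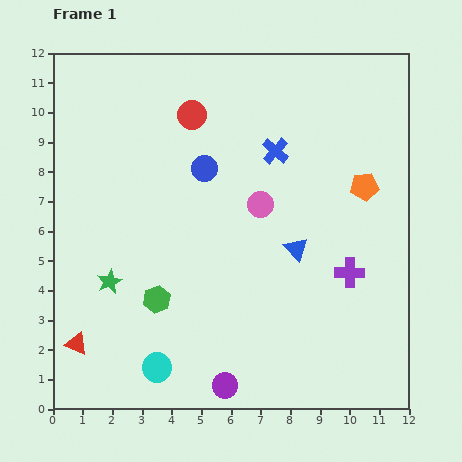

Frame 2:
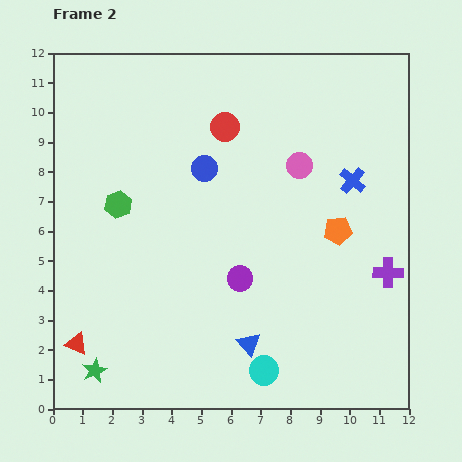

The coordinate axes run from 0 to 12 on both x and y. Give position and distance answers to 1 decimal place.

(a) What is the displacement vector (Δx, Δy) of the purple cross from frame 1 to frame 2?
(1.3, 0.0)

The purple cross was at (10.0, 4.6) in frame 1 and (11.3, 4.6) in frame 2.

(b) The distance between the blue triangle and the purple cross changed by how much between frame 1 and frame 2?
+3.3

Distance in frame 1: 2.0. Distance in frame 2: 5.3.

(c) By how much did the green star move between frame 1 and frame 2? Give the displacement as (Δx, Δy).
(-0.5, -3.0)

The green star was at (1.9, 4.3) in frame 1 and (1.4, 1.3) in frame 2.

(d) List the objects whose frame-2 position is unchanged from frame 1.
the red triangle, the blue circle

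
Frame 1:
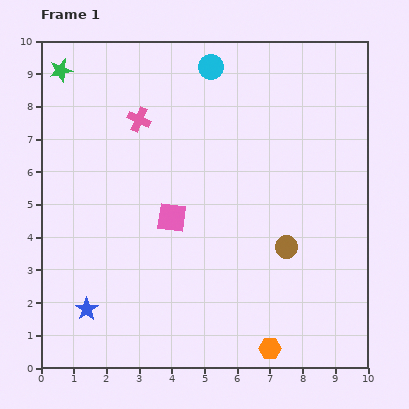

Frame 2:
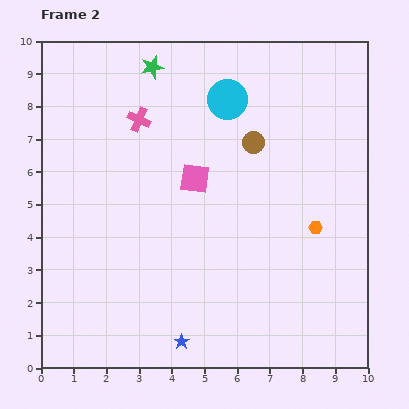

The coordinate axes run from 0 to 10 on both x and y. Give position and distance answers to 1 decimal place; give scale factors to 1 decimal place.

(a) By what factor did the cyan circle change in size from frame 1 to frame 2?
1.6×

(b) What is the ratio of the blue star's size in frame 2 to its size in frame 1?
0.6×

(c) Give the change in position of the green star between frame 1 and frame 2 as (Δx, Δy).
(2.8, 0.1)

The green star was at (0.6, 9.1) in frame 1 and (3.4, 9.2) in frame 2.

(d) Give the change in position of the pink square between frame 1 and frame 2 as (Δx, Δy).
(0.7, 1.2)

The pink square was at (4.0, 4.6) in frame 1 and (4.7, 5.8) in frame 2.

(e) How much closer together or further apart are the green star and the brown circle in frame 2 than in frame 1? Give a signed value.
-4.9

Distance in frame 1: 8.8. Distance in frame 2: 3.9.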